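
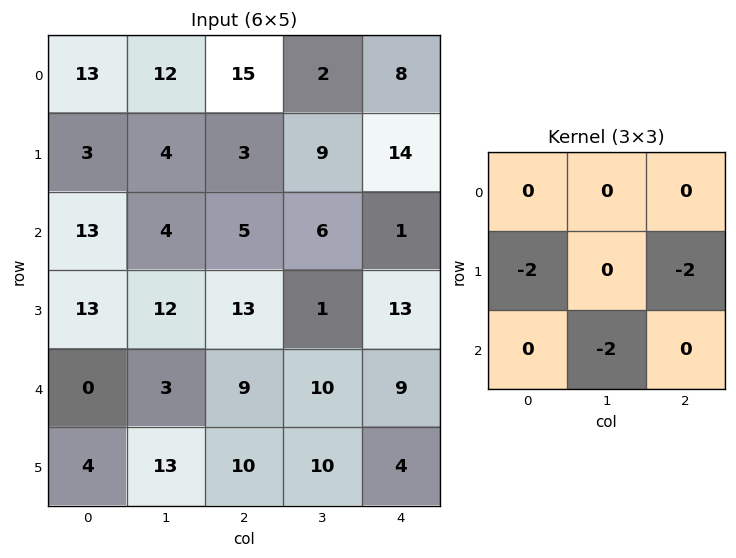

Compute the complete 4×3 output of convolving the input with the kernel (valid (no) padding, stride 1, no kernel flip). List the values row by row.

Output[0,0]: The receptive field on the input at this output position is [13 12 15 / 3 4 3 / 13 4 5]. Elementwise product with the kernel and sum: 3·-2 + 3·-2 + 4·-2.

-20 -36 -46
-60 -46 -14
-58 -44 -72
-44 -46 -56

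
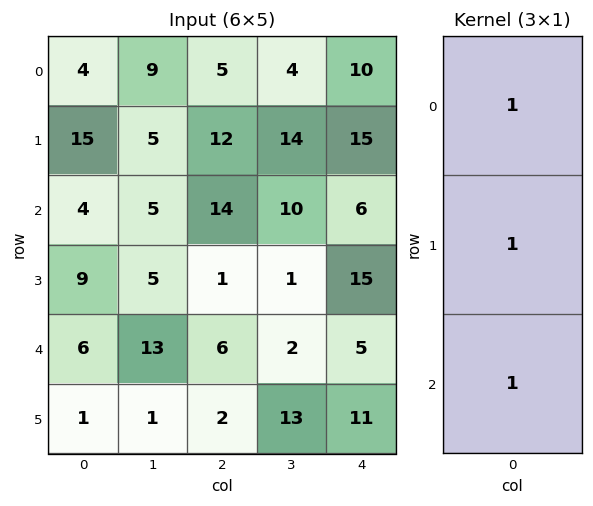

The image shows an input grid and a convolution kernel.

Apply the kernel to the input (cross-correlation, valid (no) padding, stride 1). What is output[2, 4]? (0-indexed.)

The receptive field on the input at this output position is [6 / 15 / 5]. Elementwise product with the kernel and sum: 6·1 + 15·1 + 5·1.

26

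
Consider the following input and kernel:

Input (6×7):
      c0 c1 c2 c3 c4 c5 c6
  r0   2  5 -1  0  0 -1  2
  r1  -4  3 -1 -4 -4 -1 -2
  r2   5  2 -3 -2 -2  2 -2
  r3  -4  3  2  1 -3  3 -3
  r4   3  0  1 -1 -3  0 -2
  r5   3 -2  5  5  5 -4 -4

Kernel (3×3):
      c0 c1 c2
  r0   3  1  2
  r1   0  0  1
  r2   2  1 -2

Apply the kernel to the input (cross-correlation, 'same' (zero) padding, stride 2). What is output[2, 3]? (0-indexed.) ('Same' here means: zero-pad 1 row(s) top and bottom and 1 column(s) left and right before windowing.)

-6

The receptive field on the zero-padded input at this output position is [3 -3 0 / 0 -2 0 / -4 -4 0]. Elementwise product with the kernel and sum: 3·3 + -3·1 + 0·2 + 0·1 + -4·2 + -4·1 + 0·-2.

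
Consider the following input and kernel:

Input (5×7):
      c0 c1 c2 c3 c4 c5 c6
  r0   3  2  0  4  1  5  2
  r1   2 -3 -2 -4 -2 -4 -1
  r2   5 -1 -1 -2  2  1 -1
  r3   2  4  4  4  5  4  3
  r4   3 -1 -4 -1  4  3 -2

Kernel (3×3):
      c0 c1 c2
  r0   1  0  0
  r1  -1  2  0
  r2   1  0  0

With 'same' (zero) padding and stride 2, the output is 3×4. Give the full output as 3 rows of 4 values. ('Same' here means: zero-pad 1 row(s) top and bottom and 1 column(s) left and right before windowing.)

Output[0,0]: The receptive field on the zero-padded input at this output position is [0 0 0 / 0 3 2 / 0 2 -3]. Elementwise product with the kernel and sum: 0·1 + 0·-1 + 3·2 + 0·1.

6 -5 -6 -5
10 0 6 -3
6 -3 13 -3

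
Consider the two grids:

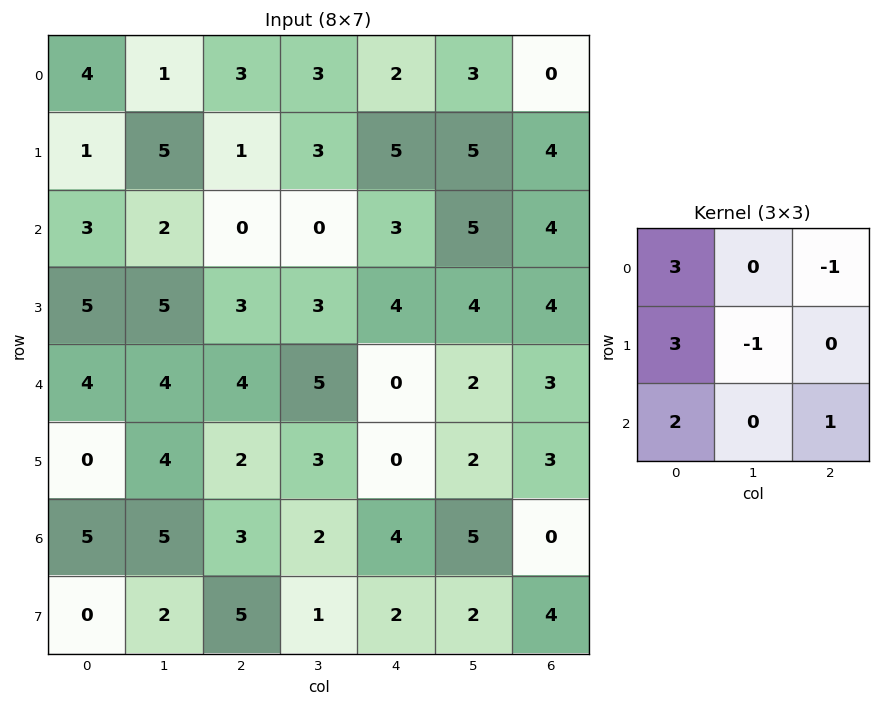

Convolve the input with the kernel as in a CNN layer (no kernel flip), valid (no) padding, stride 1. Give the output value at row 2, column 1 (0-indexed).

The receptive field on the input at this output position is [2 0 0 / 5 3 3 / 4 4 5]. Elementwise product with the kernel and sum: 2·3 + 0·-1 + 5·3 + 3·-1 + 4·2 + 5·1.

31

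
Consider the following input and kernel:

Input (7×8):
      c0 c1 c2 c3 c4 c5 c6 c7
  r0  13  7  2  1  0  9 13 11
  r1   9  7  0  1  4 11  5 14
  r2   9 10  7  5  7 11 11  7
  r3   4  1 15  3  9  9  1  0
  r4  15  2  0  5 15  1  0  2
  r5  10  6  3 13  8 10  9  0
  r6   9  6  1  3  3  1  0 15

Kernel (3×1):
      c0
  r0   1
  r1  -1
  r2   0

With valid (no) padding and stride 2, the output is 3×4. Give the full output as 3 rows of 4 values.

Output[0,0]: The receptive field on the input at this output position is [13 / 9 / 9]. Elementwise product with the kernel and sum: 13·1 + 9·-1.

4 2 -4 8
5 -8 -2 10
5 -3 7 -9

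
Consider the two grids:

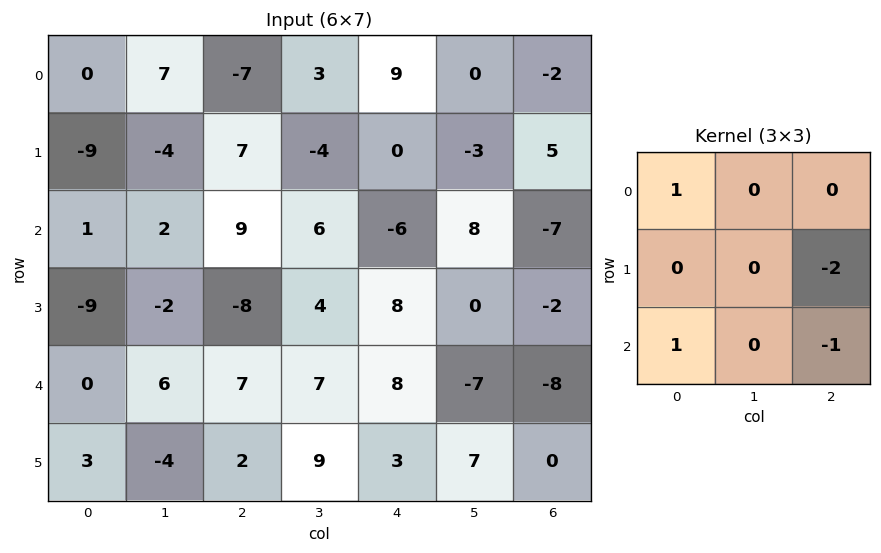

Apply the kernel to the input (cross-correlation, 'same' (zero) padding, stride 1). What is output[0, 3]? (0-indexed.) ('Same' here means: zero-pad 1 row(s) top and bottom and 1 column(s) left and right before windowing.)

The receptive field on the zero-padded input at this output position is [0 0 0 / -7 3 9 / 7 -4 0]. Elementwise product with the kernel and sum: 0·1 + 9·-2 + 7·1 + 0·-1.

-11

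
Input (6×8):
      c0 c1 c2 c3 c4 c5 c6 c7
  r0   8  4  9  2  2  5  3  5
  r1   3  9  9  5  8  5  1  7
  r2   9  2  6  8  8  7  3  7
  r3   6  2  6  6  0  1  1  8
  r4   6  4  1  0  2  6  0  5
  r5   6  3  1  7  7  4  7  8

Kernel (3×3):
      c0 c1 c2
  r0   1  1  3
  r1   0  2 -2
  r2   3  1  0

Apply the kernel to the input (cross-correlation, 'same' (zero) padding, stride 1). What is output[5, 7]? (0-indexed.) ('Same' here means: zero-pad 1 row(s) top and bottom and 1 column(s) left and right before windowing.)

21

The receptive field on the zero-padded input at this output position is [0 5 0 / 7 8 0 / 0 0 0]. Elementwise product with the kernel and sum: 0·1 + 5·1 + 0·3 + 8·2 + 0·-2 + 0·3 + 0·1.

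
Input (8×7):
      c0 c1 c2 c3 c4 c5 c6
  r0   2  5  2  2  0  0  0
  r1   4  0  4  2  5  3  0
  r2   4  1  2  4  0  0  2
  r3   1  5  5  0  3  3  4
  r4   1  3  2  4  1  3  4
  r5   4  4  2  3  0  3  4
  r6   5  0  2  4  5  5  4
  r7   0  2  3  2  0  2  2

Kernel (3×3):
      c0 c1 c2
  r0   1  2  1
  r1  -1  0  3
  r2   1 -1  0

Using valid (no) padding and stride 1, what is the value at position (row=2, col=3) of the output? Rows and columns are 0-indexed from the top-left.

The receptive field on the input at this output position is [4 0 0 / 0 3 3 / 4 1 3]. Elementwise product with the kernel and sum: 4·1 + 0·2 + 0·1 + 0·-1 + 3·3 + 4·1 + 1·-1.

16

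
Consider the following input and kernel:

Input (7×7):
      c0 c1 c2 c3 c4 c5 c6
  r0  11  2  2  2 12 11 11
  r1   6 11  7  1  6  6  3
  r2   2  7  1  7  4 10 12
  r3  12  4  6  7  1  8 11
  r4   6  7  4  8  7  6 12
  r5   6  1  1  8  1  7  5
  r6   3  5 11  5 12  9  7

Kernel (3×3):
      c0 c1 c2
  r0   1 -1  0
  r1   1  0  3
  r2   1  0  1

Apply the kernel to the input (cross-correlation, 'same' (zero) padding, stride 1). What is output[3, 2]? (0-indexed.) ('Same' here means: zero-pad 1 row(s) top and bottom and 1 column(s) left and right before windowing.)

The receptive field on the zero-padded input at this output position is [7 1 7 / 4 6 7 / 7 4 8]. Elementwise product with the kernel and sum: 7·1 + 1·-1 + 4·1 + 7·3 + 7·1 + 8·1.

46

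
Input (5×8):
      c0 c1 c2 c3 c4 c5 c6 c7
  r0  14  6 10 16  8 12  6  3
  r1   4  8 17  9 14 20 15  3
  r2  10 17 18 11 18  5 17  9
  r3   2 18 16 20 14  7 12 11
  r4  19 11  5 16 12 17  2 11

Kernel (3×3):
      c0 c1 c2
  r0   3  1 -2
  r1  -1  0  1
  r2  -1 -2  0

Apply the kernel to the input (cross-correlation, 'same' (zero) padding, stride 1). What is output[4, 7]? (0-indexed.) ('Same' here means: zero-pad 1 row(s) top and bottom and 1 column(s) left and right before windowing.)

The receptive field on the zero-padded input at this output position is [12 11 0 / 2 11 0 / 0 0 0]. Elementwise product with the kernel and sum: 12·3 + 11·1 + 0·-2 + 2·-1 + 0·1 + 0·-1 + 0·-2.

45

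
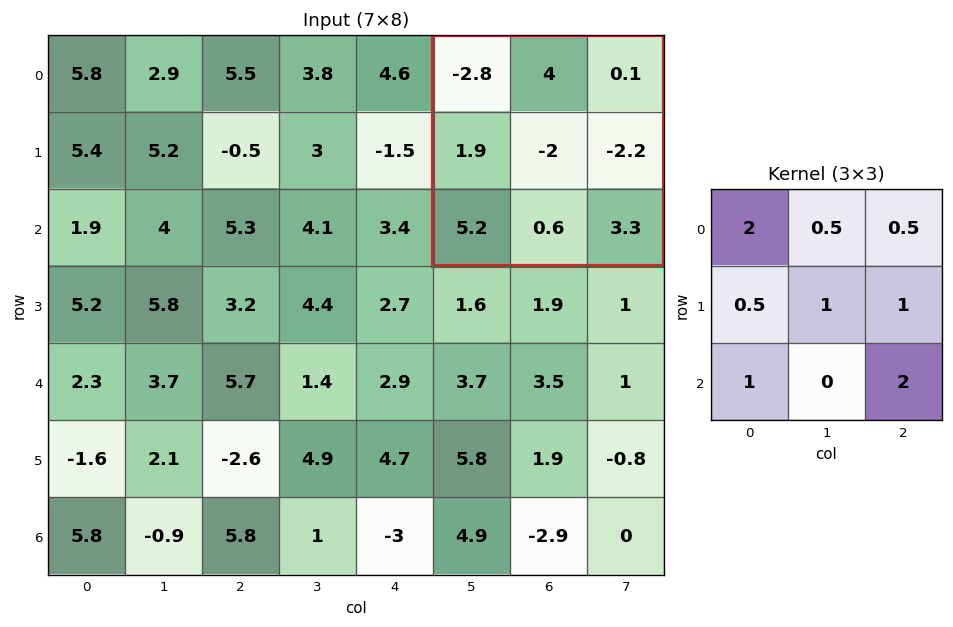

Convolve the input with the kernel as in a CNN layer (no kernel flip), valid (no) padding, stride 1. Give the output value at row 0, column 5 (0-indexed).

The receptive field on the input at this output position is [-2.8 4 0.1 / 1.9 -2 -2.2 / 5.2 0.6 3.3]. Elementwise product with the kernel and sum: -2.8·2 + 4·0.5 + 0.1·0.5 + 1.9·0.5 + -2·1 + -2.2·1 + 5.2·1 + 3.3·2.

5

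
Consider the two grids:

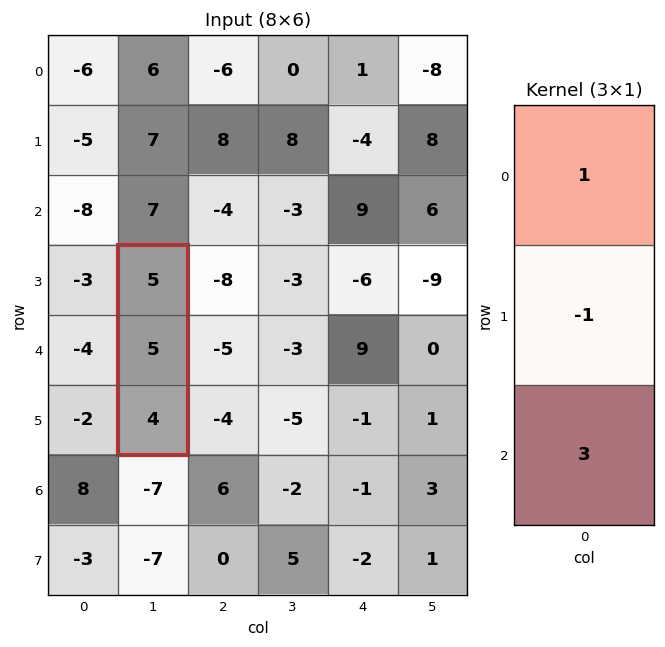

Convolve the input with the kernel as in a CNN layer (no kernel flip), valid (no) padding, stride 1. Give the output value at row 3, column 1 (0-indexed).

12

The receptive field on the input at this output position is [5 / 5 / 4]. Elementwise product with the kernel and sum: 5·1 + 5·-1 + 4·3.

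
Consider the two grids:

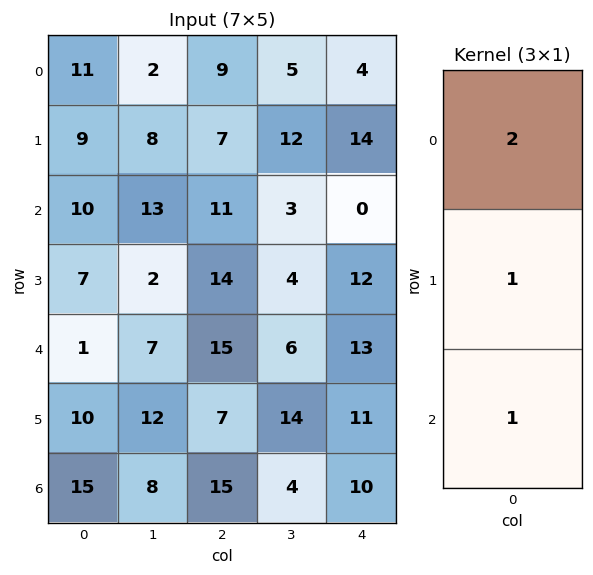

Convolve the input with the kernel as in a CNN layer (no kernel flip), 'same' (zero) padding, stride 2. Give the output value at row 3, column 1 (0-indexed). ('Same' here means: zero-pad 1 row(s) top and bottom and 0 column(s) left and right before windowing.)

The receptive field on the zero-padded input at this output position is [7 / 15 / 0]. Elementwise product with the kernel and sum: 7·2 + 15·1 + 0·1.

29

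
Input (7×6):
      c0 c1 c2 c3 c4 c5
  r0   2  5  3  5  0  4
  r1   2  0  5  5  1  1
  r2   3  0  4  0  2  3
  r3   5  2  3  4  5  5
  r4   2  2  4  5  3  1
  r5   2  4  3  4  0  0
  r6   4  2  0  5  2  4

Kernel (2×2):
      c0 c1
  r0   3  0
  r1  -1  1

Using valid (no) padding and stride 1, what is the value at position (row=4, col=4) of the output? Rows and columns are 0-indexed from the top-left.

9

The receptive field on the input at this output position is [3 1 / 0 0]. Elementwise product with the kernel and sum: 3·3 + 0·-1 + 0·1.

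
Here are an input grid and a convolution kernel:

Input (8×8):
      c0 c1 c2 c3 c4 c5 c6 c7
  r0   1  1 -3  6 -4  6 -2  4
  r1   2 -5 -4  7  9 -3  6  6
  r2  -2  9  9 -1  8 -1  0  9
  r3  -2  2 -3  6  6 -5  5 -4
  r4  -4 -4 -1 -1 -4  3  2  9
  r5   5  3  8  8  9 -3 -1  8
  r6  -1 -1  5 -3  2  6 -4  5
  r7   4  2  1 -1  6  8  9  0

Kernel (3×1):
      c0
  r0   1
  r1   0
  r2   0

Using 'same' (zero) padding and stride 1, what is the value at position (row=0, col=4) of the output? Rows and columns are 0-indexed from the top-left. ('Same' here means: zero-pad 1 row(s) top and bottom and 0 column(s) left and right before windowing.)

0

The receptive field on the zero-padded input at this output position is [0 / -4 / 9]. Elementwise product with the kernel and sum: 0·1.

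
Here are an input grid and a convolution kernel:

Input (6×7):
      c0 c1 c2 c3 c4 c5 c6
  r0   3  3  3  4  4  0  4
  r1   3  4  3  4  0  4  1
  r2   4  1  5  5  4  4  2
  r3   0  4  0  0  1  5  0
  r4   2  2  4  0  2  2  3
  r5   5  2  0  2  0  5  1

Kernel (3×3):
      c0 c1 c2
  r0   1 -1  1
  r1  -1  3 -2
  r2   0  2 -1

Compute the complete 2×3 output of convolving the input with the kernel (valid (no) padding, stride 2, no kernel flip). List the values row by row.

Output[0,0]: The receptive field on the input at this output position is [3 3 3 / 3 4 3 / 4 1 5]. Elementwise product with the kernel and sum: 3·1 + 3·-1 + 3·1 + 3·-1 + 4·3 + 3·-2 + 1·2 + 5·-1.

3 18 24
20 0 17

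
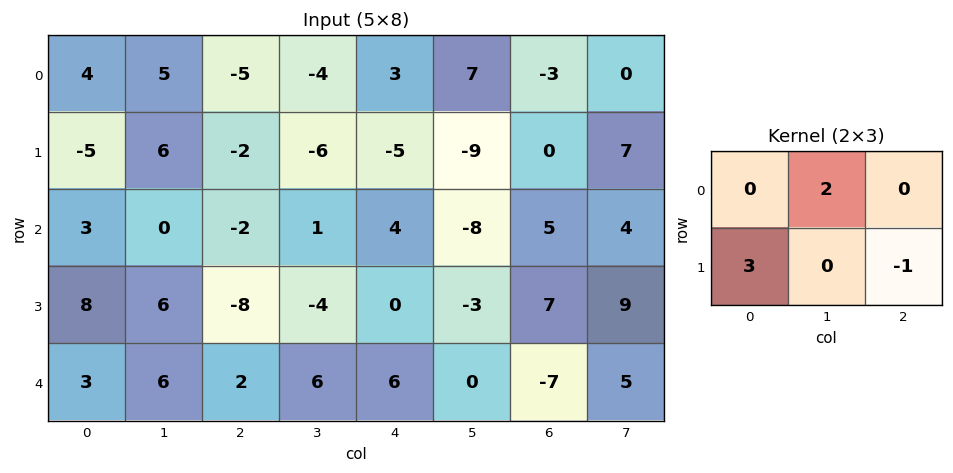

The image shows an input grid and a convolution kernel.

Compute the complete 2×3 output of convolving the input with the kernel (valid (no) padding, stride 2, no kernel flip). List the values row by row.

-3 -9 -1
32 -22 -23

Output[0,0]: The receptive field on the input at this output position is [4 5 -5 / -5 6 -2]. Elementwise product with the kernel and sum: 5·2 + -5·3 + -2·-1.
Output[0,1]: The receptive field on the input at this output position is [-5 -4 3 / -2 -6 -5]. Elementwise product with the kernel and sum: -4·2 + -2·3 + -5·-1.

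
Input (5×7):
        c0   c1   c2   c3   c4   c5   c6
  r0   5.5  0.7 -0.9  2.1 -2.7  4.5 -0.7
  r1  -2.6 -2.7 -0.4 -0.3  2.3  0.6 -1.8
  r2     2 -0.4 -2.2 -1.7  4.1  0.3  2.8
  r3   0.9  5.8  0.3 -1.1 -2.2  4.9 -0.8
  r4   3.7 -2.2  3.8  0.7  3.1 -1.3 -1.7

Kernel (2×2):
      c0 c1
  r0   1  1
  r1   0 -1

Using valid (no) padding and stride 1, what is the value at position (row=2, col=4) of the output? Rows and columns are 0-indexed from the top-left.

-0.5

The receptive field on the input at this output position is [4.1 0.3 / -2.2 4.9]. Elementwise product with the kernel and sum: 4.1·1 + 0.3·1 + 4.9·-1.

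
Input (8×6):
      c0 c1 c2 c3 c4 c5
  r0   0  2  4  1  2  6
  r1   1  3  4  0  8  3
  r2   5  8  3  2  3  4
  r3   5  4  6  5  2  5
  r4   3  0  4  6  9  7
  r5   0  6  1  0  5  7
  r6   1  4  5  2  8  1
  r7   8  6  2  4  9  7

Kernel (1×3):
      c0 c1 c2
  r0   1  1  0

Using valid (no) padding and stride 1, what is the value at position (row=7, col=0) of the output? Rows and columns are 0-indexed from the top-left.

14

The receptive field on the input at this output position is [8 6 2]. Elementwise product with the kernel and sum: 8·1 + 6·1.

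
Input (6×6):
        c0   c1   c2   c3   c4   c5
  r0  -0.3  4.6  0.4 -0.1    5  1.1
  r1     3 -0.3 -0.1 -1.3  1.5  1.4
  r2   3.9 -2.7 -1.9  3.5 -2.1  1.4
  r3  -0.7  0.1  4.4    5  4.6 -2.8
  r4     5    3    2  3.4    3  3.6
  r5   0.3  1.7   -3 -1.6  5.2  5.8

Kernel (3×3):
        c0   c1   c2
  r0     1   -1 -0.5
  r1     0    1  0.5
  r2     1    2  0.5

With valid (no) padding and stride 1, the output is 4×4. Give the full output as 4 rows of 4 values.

Output[0,0]: The receptive field on the input at this output position is [-0.3 4.6 0.4 / 3 -0.3 -0.1 / 3.9 -2.7 -1.9]. Elementwise product with the kernel and sum: -0.3·1 + 4.6·-1 + 0.4·-0.5 + -0.3·1 + -0.1·0.5 + 3.9·1 + -2.7·2 + -1.9·0.5.
Output[0,1]: The receptive field on the input at this output position is [4.6 0.4 -0.1 / -0.3 -0.1 -1.3 / -2.7 -1.9 3.5]. Elementwise product with the kernel and sum: 4.6·1 + 0.4·-1 + -0.1·-0.5 + -0.1·1 + -1.3·0.5 + -2.7·1 + -1.9·2 + 3.5·0.5.

-7.9 -1.25 1.5 -3.45
1.4 11.7 19.6 7.9
21.85 13.05 13.25 19.3
3.2 -8.2 -1.6 18.3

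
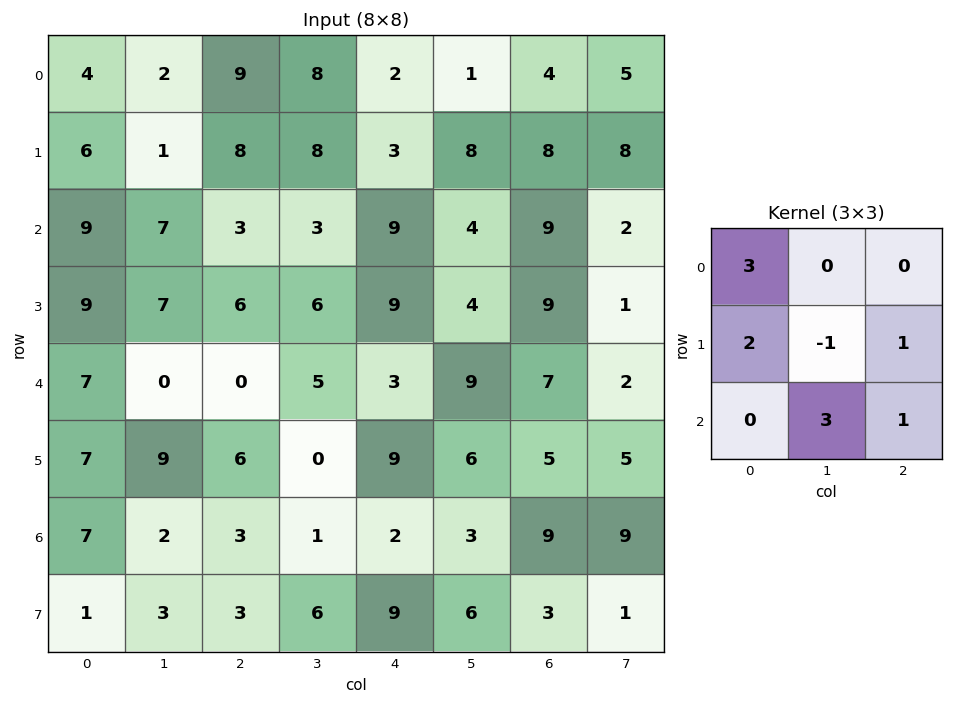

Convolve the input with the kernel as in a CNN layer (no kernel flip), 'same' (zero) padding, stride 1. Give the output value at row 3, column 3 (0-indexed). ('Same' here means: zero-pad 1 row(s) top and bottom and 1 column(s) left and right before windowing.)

42

The receptive field on the zero-padded input at this output position is [3 3 9 / 6 6 9 / 0 5 3]. Elementwise product with the kernel and sum: 3·3 + 6·2 + 6·-1 + 9·1 + 5·3 + 3·1.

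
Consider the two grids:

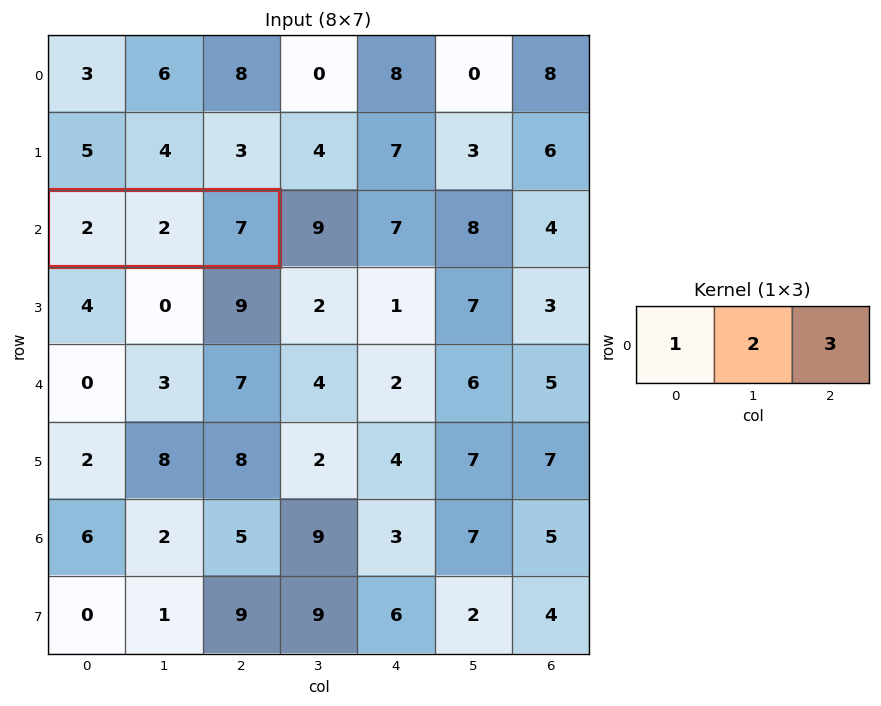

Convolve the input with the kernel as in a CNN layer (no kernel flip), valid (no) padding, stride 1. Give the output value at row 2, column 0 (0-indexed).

27

The receptive field on the input at this output position is [2 2 7]. Elementwise product with the kernel and sum: 2·1 + 2·2 + 7·3.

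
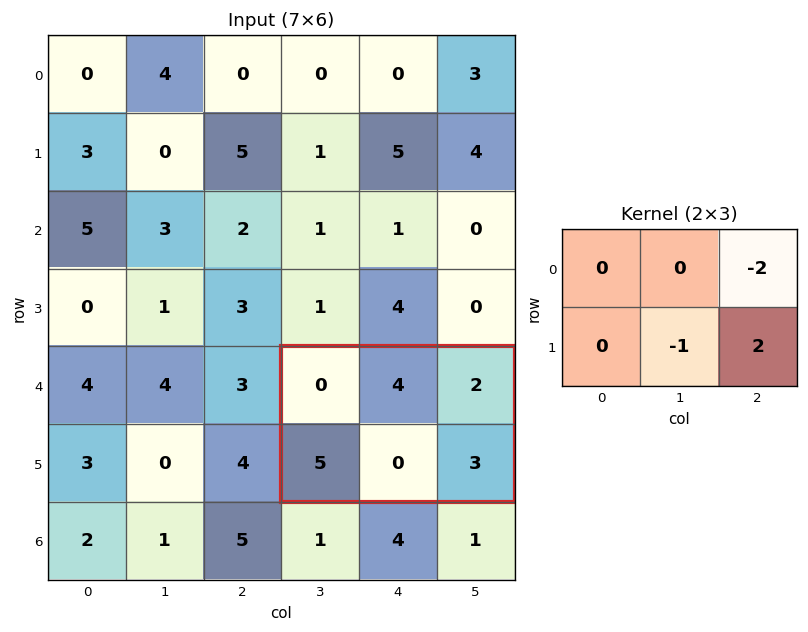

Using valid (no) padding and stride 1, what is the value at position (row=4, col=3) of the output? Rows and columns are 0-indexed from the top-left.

The receptive field on the input at this output position is [0 4 2 / 5 0 3]. Elementwise product with the kernel and sum: 2·-2 + 0·-1 + 3·2.

2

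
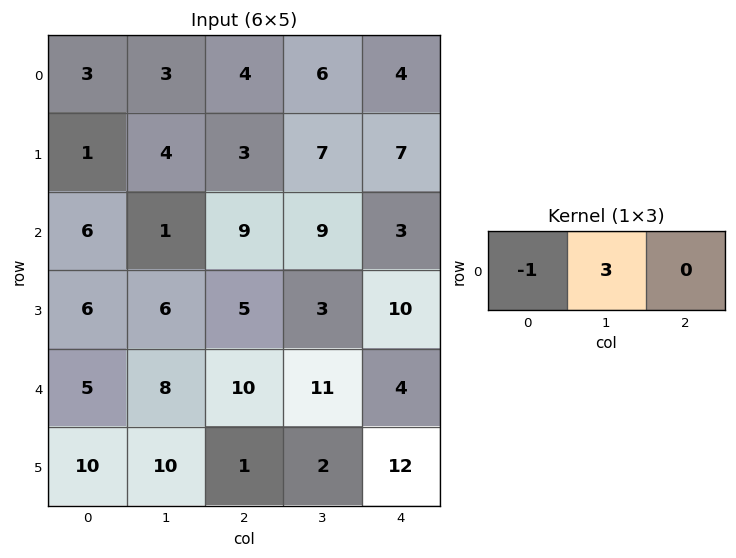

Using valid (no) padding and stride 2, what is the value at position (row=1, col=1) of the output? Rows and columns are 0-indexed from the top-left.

The receptive field on the input at this output position is [9 9 3]. Elementwise product with the kernel and sum: 9·-1 + 9·3.

18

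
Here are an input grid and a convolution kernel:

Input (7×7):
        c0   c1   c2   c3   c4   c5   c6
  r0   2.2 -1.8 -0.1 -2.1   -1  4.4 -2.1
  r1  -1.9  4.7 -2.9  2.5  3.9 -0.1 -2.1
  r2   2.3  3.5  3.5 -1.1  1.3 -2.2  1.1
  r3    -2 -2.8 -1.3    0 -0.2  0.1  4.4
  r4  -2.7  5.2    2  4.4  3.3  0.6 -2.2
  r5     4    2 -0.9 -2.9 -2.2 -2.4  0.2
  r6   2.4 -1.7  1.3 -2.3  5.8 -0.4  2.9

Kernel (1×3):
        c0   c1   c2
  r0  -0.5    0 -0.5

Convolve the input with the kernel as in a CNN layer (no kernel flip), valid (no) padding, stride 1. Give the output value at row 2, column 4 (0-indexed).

The receptive field on the input at this output position is [1.3 -2.2 1.1]. Elementwise product with the kernel and sum: 1.3·-0.5 + 1.1·-0.5.

-1.2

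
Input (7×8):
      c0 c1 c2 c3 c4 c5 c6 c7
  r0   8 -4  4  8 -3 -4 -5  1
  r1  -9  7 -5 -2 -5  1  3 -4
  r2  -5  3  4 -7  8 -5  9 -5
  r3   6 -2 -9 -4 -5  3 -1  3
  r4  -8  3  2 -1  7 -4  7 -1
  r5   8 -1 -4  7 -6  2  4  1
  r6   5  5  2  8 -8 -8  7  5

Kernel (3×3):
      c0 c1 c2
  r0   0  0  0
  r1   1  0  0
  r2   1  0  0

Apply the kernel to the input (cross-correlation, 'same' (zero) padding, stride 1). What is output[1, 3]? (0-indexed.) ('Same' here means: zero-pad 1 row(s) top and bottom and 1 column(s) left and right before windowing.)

-1

The receptive field on the zero-padded input at this output position is [4 8 -3 / -5 -2 -5 / 4 -7 8]. Elementwise product with the kernel and sum: -5·1 + 4·1.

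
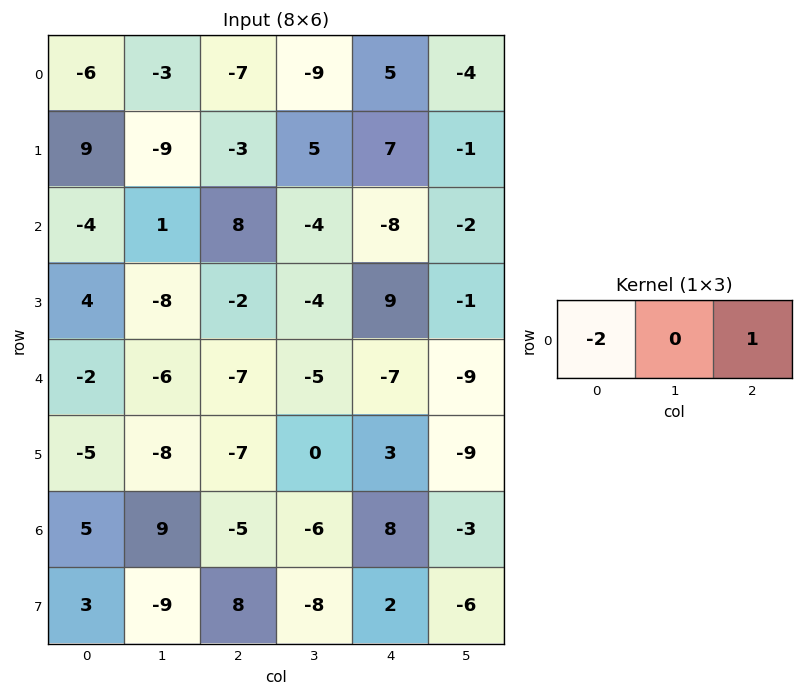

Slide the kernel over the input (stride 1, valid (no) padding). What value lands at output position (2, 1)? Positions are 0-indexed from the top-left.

-6

The receptive field on the input at this output position is [1 8 -4]. Elementwise product with the kernel and sum: 1·-2 + -4·1.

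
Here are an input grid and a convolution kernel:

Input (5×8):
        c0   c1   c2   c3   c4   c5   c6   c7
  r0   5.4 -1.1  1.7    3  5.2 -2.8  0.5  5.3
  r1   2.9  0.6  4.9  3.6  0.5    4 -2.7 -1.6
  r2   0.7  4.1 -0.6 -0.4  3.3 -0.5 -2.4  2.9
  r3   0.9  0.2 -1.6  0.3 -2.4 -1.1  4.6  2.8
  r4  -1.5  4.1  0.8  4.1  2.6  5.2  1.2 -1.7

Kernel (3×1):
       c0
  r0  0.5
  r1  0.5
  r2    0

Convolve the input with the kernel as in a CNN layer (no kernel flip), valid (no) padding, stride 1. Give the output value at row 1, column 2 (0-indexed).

2.15

The receptive field on the input at this output position is [4.9 / -0.6 / -1.6]. Elementwise product with the kernel and sum: 4.9·0.5 + -0.6·0.5.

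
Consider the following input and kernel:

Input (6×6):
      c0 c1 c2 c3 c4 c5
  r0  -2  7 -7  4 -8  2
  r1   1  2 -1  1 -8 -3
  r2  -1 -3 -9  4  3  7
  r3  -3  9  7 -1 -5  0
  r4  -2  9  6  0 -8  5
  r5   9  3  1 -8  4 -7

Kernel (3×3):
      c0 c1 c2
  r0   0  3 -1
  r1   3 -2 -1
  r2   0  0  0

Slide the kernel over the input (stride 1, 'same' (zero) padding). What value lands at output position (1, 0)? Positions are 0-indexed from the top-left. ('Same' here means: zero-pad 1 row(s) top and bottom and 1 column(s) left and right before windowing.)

-17

The receptive field on the zero-padded input at this output position is [0 -2 7 / 0 1 2 / 0 -1 -3]. Elementwise product with the kernel and sum: -2·3 + 7·-1 + 0·3 + 1·-2 + 2·-1.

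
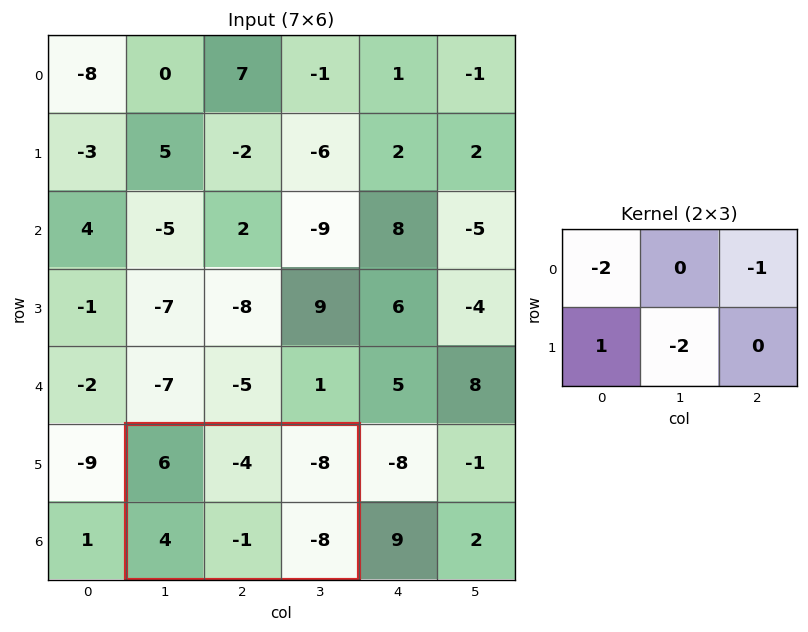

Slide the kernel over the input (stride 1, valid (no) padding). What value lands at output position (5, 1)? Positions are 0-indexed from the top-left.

The receptive field on the input at this output position is [6 -4 -8 / 4 -1 -8]. Elementwise product with the kernel and sum: 6·-2 + -8·-1 + 4·1 + -1·-2.

2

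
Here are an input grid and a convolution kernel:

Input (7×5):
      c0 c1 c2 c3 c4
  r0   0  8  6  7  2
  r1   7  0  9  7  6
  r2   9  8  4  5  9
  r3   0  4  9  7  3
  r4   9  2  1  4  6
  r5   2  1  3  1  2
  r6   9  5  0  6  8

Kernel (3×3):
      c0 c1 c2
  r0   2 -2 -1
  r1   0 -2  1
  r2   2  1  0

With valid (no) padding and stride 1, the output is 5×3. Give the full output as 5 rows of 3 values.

13 6 1
-3 -11 22
19 -3 -16
-15 -10 6
37 3 -6

Output[0,0]: The receptive field on the input at this output position is [0 8 6 / 7 0 9 / 9 8 4]. Elementwise product with the kernel and sum: 0·2 + 8·-2 + 6·-1 + 0·-2 + 9·1 + 9·2 + 8·1.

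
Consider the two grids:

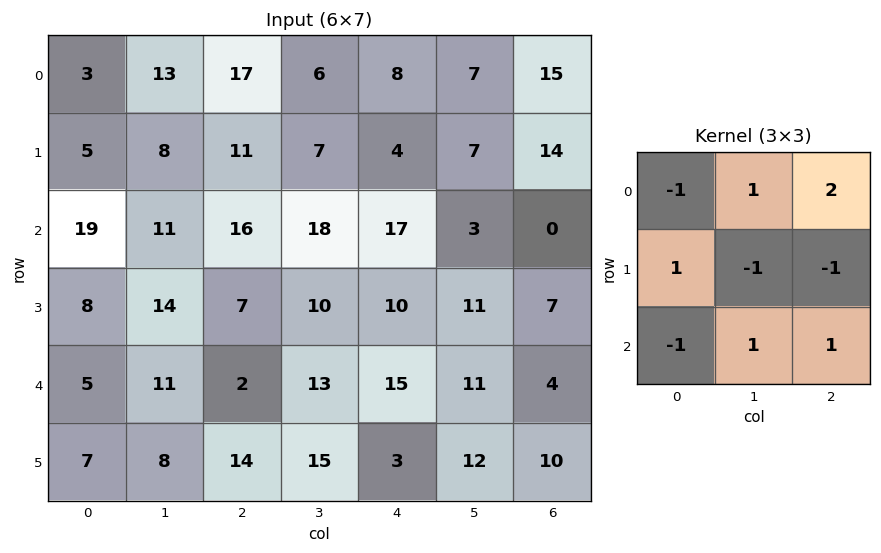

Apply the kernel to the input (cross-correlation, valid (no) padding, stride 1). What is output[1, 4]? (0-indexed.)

53

The receptive field on the input at this output position is [4 7 14 / 17 3 0 / 10 11 7]. Elementwise product with the kernel and sum: 4·-1 + 7·1 + 14·2 + 17·1 + 3·-1 + 0·-1 + 10·-1 + 11·1 + 7·1.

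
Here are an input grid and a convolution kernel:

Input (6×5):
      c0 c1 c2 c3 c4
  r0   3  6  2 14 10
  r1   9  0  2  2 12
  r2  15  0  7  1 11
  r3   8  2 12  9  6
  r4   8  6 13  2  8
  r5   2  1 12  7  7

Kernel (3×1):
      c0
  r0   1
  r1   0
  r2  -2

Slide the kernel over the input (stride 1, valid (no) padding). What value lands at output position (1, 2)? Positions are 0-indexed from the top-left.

The receptive field on the input at this output position is [2 / 7 / 12]. Elementwise product with the kernel and sum: 2·1 + 12·-2.

-22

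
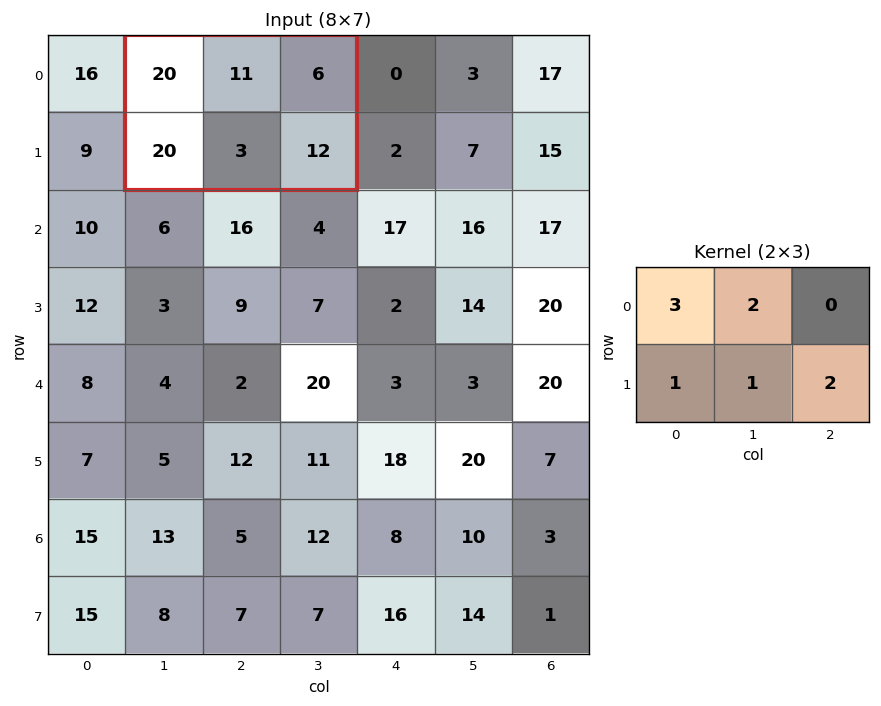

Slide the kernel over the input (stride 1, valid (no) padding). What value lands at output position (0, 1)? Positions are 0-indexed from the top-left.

The receptive field on the input at this output position is [20 11 6 / 20 3 12]. Elementwise product with the kernel and sum: 20·3 + 11·2 + 20·1 + 3·1 + 12·2.

129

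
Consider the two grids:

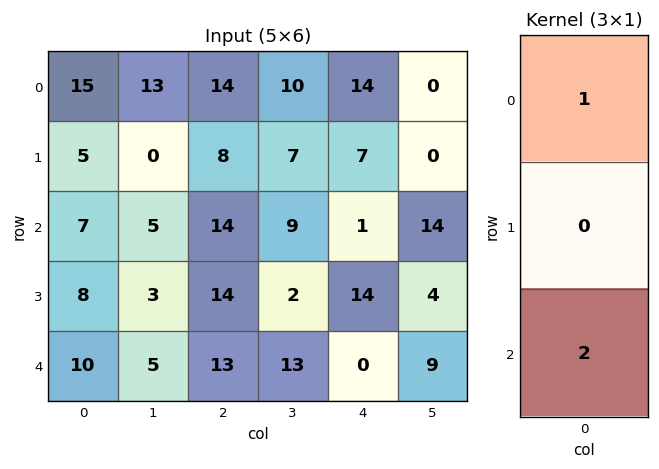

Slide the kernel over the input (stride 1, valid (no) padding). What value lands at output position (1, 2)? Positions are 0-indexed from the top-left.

The receptive field on the input at this output position is [8 / 14 / 14]. Elementwise product with the kernel and sum: 8·1 + 14·2.

36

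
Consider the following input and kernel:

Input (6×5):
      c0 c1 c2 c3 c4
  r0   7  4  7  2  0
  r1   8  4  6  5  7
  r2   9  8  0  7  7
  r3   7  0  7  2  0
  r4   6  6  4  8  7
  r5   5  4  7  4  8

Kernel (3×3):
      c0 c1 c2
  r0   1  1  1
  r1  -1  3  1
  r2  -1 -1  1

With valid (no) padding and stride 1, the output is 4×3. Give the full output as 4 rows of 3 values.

11 31 25
33 9 37
9 36 8
28 16 33

Output[0,0]: The receptive field on the input at this output position is [7 4 7 / 8 4 6 / 9 8 0]. Elementwise product with the kernel and sum: 7·1 + 4·1 + 7·1 + 8·-1 + 4·3 + 6·1 + 9·-1 + 8·-1 + 0·1.
Output[0,1]: The receptive field on the input at this output position is [4 7 2 / 4 6 5 / 8 0 7]. Elementwise product with the kernel and sum: 4·1 + 7·1 + 2·1 + 4·-1 + 6·3 + 5·1 + 8·-1 + 0·-1 + 7·1.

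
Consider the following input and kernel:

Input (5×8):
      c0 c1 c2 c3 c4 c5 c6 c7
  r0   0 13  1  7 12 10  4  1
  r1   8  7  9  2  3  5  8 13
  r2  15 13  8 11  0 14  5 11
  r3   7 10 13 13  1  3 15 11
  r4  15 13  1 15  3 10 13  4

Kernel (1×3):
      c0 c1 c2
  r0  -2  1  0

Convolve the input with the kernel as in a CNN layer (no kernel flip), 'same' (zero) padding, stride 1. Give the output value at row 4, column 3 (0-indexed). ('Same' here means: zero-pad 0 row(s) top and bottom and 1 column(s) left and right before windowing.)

The receptive field on the zero-padded input at this output position is [1 15 3]. Elementwise product with the kernel and sum: 1·-2 + 15·1.

13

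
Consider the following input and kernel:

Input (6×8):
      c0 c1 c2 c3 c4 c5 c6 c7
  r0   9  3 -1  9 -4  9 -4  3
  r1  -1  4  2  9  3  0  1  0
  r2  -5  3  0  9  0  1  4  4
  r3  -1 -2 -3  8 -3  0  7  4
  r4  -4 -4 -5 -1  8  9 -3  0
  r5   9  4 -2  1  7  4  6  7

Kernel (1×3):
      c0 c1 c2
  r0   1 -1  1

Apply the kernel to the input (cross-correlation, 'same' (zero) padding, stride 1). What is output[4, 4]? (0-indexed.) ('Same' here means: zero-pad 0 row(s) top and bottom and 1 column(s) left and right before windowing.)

The receptive field on the zero-padded input at this output position is [-1 8 9]. Elementwise product with the kernel and sum: -1·1 + 8·-1 + 9·1.

0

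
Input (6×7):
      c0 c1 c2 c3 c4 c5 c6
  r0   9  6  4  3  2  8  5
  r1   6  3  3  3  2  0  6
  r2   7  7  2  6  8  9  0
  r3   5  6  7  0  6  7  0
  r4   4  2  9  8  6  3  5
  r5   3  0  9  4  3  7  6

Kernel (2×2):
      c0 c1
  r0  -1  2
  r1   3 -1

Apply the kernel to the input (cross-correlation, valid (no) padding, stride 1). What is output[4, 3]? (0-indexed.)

13

The receptive field on the input at this output position is [8 6 / 4 3]. Elementwise product with the kernel and sum: 8·-1 + 6·2 + 4·3 + 3·-1.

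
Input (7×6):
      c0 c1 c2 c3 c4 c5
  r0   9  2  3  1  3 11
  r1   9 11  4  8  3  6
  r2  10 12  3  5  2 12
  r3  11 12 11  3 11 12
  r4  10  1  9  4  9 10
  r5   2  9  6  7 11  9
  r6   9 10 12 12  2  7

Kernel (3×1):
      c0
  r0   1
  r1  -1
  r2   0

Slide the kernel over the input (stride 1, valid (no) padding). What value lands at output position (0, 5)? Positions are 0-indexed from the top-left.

5

The receptive field on the input at this output position is [11 / 6 / 12]. Elementwise product with the kernel and sum: 11·1 + 6·-1.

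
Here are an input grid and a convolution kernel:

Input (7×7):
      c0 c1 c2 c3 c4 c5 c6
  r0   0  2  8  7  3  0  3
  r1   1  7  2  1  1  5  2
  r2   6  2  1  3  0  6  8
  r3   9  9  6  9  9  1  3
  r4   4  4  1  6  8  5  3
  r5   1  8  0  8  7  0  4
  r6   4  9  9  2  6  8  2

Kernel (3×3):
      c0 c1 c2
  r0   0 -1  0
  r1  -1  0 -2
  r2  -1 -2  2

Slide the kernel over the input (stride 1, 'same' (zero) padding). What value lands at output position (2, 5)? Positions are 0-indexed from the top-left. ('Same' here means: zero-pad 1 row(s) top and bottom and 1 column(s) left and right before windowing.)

The receptive field on the zero-padded input at this output position is [1 5 2 / 0 6 8 / 9 1 3]. Elementwise product with the kernel and sum: 5·-1 + 0·-1 + 8·-2 + 9·-1 + 1·-2 + 3·2.

-26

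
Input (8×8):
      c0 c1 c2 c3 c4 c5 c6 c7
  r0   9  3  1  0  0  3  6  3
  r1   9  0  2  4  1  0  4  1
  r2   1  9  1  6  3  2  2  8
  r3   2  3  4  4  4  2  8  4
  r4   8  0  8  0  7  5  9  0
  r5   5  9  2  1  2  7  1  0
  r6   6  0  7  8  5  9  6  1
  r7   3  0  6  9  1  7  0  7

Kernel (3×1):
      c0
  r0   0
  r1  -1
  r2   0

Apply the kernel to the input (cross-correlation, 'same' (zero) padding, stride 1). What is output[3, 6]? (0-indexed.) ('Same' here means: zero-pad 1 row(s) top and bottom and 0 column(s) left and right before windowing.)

The receptive field on the zero-padded input at this output position is [2 / 8 / 9]. Elementwise product with the kernel and sum: 8·-1.

-8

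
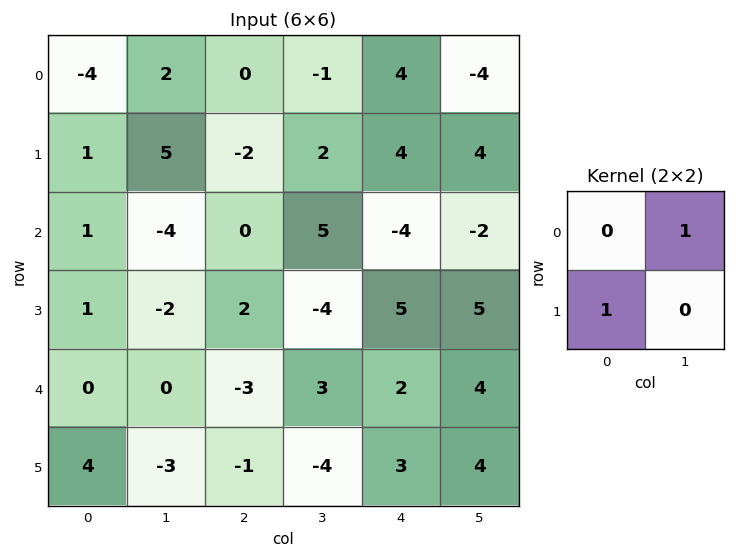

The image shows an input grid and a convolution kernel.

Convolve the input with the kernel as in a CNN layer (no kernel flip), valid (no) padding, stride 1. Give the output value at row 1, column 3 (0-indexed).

9

The receptive field on the input at this output position is [2 4 / 5 -4]. Elementwise product with the kernel and sum: 4·1 + 5·1.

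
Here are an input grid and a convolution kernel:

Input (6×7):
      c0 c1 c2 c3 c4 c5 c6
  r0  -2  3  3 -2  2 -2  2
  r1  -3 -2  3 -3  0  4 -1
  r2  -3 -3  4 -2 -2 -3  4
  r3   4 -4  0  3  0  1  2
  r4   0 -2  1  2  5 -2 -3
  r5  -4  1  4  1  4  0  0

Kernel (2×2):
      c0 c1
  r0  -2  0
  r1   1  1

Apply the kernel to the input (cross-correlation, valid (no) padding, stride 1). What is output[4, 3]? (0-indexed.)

The receptive field on the input at this output position is [2 5 / 1 4]. Elementwise product with the kernel and sum: 2·-2 + 1·1 + 4·1.

1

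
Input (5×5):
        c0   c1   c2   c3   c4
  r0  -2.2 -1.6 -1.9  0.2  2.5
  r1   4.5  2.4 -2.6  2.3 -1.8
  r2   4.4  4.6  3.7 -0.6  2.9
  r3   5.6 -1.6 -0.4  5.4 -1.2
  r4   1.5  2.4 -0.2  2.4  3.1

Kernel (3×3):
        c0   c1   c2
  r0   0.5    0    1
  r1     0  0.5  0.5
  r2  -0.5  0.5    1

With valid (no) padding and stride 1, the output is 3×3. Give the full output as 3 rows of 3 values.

Output[0,0]: The receptive field on the input at this output position is [-2.2 -1.6 -1.9 / 4.5 2.4 -2.6 / 4.4 4.6 3.7]. Elementwise product with the kernel and sum: -2.2·0.5 + -1.9·1 + 2.4·0.5 + -2.6·0.5 + 4.4·-0.5 + 4.6·0.5 + 3.7·1.
Output[0,1]: The receptive field on the input at this output position is [-1.6 -1.9 0.2 / 2.4 -2.6 2.3 / 4.6 3.7 -0.6]. Elementwise product with the kernel and sum: -1.6·0.5 + 0.2·1 + -2.6·0.5 + 2.3·0.5 + 4.6·-0.5 + 3.7·0.5 + -0.6·1.

0.7 -1.8 2.55
-0.2 11.05 -0.25
5.15 5.3 11.25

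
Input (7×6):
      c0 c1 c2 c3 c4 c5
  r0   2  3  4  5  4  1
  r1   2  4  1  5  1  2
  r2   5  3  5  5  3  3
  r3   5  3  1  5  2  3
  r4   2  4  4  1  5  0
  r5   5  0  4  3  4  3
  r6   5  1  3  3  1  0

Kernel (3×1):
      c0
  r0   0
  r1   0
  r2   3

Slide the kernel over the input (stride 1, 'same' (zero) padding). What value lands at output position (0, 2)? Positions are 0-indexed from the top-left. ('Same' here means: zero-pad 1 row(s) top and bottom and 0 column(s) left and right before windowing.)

3

The receptive field on the zero-padded input at this output position is [0 / 4 / 1]. Elementwise product with the kernel and sum: 1·3.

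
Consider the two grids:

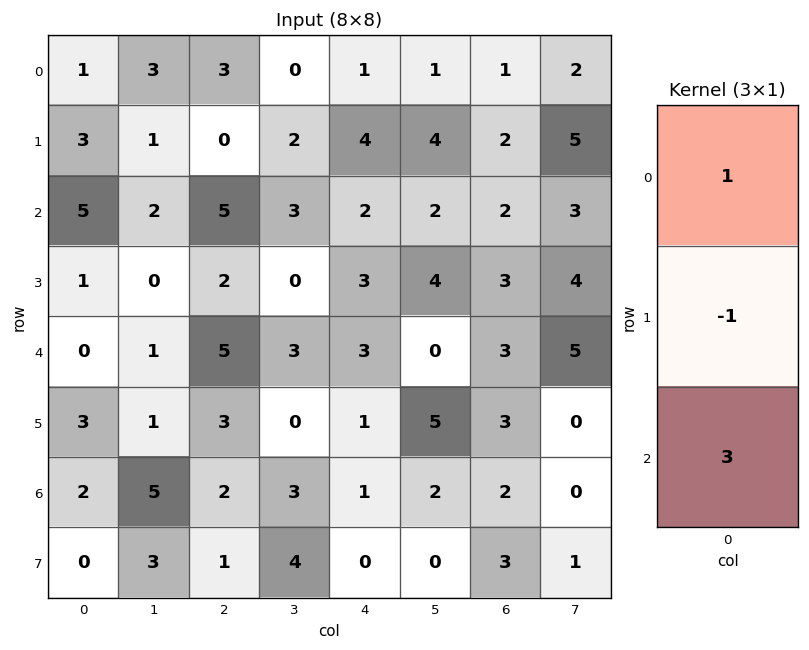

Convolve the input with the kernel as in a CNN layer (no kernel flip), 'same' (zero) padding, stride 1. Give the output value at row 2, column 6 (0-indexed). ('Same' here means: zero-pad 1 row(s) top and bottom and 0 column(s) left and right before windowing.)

9

The receptive field on the zero-padded input at this output position is [2 / 2 / 3]. Elementwise product with the kernel and sum: 2·1 + 2·-1 + 3·3.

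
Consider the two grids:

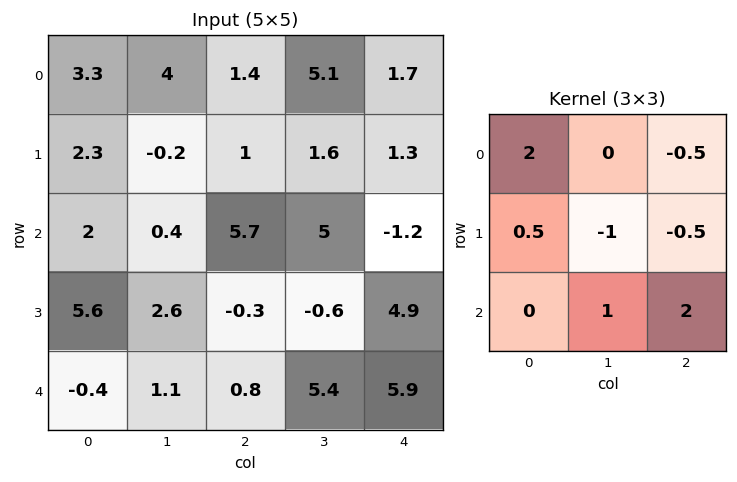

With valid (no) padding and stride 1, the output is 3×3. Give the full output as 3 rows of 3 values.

18.55 19.25 2.8
3.85 -10.7 9
4.2 11.8 27.2

Output[0,0]: The receptive field on the input at this output position is [3.3 4 1.4 / 2.3 -0.2 1 / 2 0.4 5.7]. Elementwise product with the kernel and sum: 3.3·2 + 1.4·-0.5 + 2.3·0.5 + -0.2·-1 + 1·-0.5 + 0.4·1 + 5.7·2.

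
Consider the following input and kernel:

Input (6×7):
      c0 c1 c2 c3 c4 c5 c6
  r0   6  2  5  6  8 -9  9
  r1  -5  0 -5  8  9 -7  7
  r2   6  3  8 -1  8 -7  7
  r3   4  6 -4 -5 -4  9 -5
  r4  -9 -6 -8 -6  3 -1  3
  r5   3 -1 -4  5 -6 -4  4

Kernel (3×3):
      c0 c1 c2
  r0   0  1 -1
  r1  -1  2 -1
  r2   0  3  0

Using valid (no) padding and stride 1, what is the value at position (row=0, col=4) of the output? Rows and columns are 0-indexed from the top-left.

The receptive field on the input at this output position is [8 -9 9 / 9 -7 7 / 8 -7 7]. Elementwise product with the kernel and sum: -9·1 + 9·-1 + 9·-1 + -7·2 + 7·-1 + -7·3.

-69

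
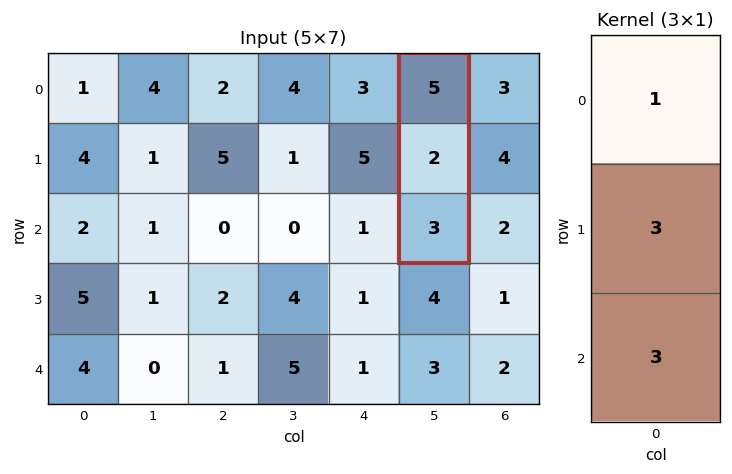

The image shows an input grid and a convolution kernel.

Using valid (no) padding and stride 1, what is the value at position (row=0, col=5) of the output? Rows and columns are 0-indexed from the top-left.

The receptive field on the input at this output position is [5 / 2 / 3]. Elementwise product with the kernel and sum: 5·1 + 2·3 + 3·3.

20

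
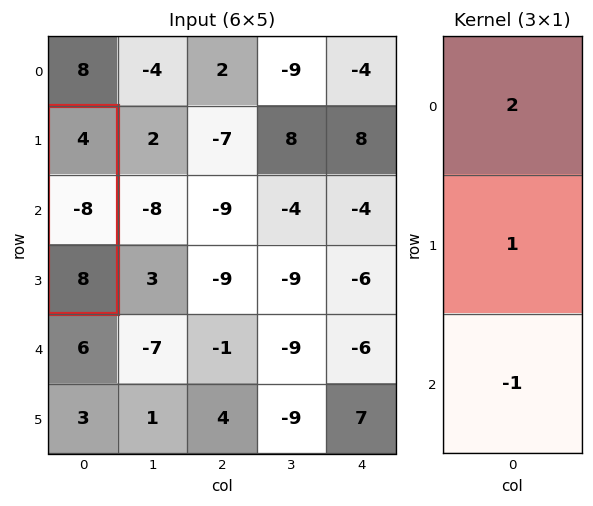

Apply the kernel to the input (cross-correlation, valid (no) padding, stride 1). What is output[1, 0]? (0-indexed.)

-8

The receptive field on the input at this output position is [4 / -8 / 8]. Elementwise product with the kernel and sum: 4·2 + -8·1 + 8·-1.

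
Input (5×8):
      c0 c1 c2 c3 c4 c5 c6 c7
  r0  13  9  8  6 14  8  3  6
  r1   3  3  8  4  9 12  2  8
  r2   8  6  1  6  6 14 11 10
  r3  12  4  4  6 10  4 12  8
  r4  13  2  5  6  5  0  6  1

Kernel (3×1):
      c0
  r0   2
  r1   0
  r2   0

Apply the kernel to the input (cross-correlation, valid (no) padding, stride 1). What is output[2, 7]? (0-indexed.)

20

The receptive field on the input at this output position is [10 / 8 / 1]. Elementwise product with the kernel and sum: 10·2.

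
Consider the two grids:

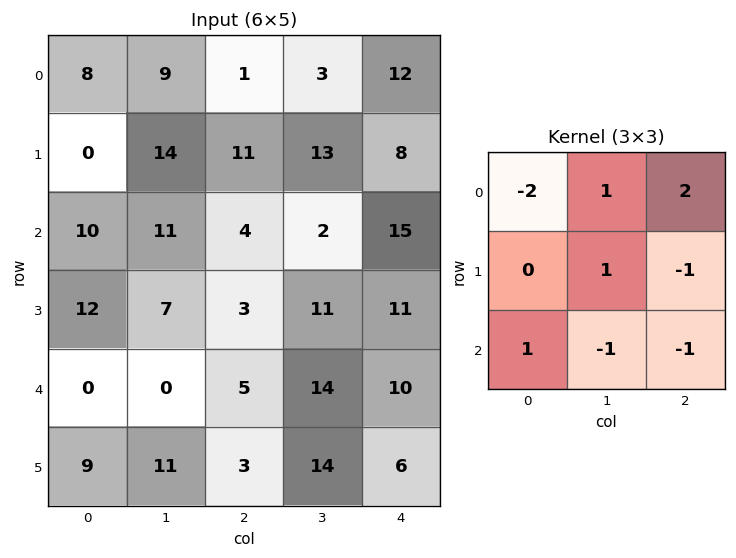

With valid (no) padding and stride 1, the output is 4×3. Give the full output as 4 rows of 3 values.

-7 -8 17
45 4 -25
-2 -41 5
-21 -4 14

Output[0,0]: The receptive field on the input at this output position is [8 9 1 / 0 14 11 / 10 11 4]. Elementwise product with the kernel and sum: 8·-2 + 9·1 + 1·2 + 14·1 + 11·-1 + 10·1 + 11·-1 + 4·-1.
Output[0,1]: The receptive field on the input at this output position is [9 1 3 / 14 11 13 / 11 4 2]. Elementwise product with the kernel and sum: 9·-2 + 1·1 + 3·2 + 11·1 + 13·-1 + 11·1 + 4·-1 + 2·-1.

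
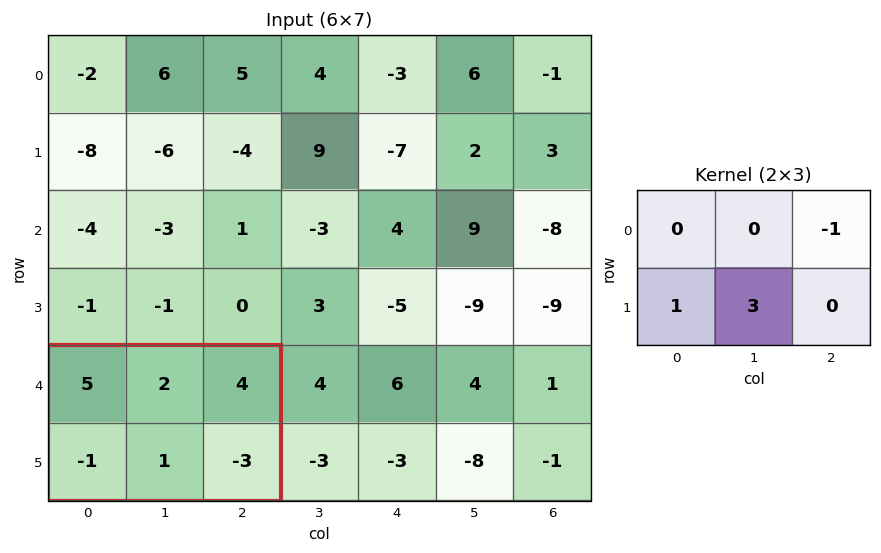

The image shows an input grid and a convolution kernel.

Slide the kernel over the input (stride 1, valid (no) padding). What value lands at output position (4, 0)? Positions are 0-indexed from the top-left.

-2

The receptive field on the input at this output position is [5 2 4 / -1 1 -3]. Elementwise product with the kernel and sum: 4·-1 + -1·1 + 1·3.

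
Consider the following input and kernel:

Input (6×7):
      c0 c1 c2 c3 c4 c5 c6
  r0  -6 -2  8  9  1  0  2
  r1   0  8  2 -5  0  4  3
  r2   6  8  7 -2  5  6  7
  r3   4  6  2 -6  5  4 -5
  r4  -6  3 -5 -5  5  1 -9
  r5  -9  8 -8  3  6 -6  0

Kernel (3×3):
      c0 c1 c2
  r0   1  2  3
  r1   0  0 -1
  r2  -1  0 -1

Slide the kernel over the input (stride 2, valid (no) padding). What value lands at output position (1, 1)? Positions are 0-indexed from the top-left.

13

The receptive field on the input at this output position is [7 -2 5 / 2 -6 5 / -5 -5 5]. Elementwise product with the kernel and sum: 7·1 + -2·2 + 5·3 + 5·-1 + -5·-1 + 5·-1.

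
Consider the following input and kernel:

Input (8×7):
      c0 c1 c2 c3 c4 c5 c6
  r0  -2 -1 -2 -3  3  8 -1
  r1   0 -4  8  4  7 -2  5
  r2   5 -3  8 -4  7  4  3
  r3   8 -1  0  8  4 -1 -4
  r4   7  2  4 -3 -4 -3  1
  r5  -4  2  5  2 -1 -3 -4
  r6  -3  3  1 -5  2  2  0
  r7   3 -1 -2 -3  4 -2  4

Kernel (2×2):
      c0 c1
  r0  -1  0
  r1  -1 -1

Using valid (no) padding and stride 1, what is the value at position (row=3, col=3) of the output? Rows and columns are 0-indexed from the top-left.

-1

The receptive field on the input at this output position is [8 4 / -3 -4]. Elementwise product with the kernel and sum: 8·-1 + -3·-1 + -4·-1.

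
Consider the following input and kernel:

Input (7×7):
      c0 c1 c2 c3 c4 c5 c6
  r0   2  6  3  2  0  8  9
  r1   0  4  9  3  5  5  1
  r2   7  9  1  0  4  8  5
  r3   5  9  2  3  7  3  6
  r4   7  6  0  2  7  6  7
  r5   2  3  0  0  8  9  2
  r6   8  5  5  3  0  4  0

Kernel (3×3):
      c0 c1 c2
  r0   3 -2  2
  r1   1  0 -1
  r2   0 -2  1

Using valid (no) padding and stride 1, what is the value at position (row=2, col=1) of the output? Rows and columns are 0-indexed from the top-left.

33

The receptive field on the input at this output position is [9 1 0 / 9 2 3 / 6 0 2]. Elementwise product with the kernel and sum: 9·3 + 1·-2 + 0·2 + 9·1 + 3·-1 + 0·-2 + 2·1.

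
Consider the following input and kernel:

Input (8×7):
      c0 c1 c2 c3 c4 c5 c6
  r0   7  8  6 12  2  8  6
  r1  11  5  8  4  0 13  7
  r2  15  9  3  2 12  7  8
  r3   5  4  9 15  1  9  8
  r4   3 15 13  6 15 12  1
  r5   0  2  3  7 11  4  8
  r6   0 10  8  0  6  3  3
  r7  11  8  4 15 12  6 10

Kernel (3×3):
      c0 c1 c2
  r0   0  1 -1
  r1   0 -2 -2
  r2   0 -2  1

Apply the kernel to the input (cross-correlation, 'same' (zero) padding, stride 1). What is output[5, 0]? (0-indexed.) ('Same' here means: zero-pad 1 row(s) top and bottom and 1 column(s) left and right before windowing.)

-6

The receptive field on the zero-padded input at this output position is [0 3 15 / 0 0 2 / 0 0 10]. Elementwise product with the kernel and sum: 3·1 + 15·-1 + 0·-2 + 2·-2 + 0·-2 + 10·1.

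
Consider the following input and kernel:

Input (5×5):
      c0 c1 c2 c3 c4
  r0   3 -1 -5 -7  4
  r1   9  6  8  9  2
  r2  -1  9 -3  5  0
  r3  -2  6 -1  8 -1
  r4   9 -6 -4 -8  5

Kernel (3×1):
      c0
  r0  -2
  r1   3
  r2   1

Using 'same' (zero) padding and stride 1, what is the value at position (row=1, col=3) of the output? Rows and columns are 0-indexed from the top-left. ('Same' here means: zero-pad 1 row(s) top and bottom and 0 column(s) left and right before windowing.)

46

The receptive field on the zero-padded input at this output position is [-7 / 9 / 5]. Elementwise product with the kernel and sum: -7·-2 + 9·3 + 5·1.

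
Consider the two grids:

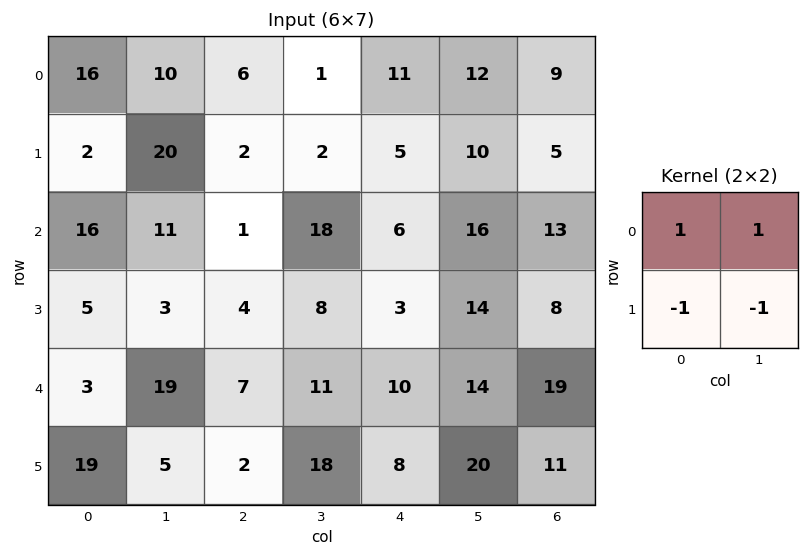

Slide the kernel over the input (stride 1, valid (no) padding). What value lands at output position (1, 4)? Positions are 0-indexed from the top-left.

-7

The receptive field on the input at this output position is [5 10 / 6 16]. Elementwise product with the kernel and sum: 5·1 + 10·1 + 6·-1 + 16·-1.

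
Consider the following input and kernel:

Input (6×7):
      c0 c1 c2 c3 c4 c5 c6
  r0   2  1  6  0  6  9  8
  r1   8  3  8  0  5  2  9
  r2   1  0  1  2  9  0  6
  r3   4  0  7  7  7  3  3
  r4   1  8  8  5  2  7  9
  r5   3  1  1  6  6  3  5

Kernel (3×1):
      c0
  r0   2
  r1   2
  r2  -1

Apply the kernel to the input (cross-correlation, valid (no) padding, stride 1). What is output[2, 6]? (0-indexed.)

9

The receptive field on the input at this output position is [6 / 3 / 9]. Elementwise product with the kernel and sum: 6·2 + 3·2 + 9·-1.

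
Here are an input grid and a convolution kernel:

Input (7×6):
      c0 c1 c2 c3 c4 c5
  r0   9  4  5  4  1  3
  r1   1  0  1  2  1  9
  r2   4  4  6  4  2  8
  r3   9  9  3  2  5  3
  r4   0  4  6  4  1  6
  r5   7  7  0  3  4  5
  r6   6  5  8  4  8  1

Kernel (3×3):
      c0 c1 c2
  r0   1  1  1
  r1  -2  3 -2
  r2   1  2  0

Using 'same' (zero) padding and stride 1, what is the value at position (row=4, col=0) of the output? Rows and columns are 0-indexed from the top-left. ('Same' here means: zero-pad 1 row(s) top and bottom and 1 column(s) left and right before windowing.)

The receptive field on the zero-padded input at this output position is [0 9 9 / 0 0 4 / 0 7 7]. Elementwise product with the kernel and sum: 0·1 + 9·1 + 9·1 + 0·-2 + 0·3 + 4·-2 + 0·1 + 7·2.

24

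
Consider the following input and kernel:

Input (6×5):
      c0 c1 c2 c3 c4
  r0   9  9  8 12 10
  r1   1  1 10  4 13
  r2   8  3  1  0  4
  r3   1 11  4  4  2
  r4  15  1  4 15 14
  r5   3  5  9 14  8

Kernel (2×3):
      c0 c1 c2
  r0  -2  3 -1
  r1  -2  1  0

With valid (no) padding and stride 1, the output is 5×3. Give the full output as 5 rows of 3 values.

Output[0,0]: The receptive field on the input at this output position is [9 9 8 / 1 1 10]. Elementwise product with the kernel and sum: 9·-2 + 9·3 + 8·-1 + 1·-2 + 1·1.
Output[0,1]: The receptive field on the input at this output position is [9 8 12 / 1 10 4]. Elementwise product with the kernel and sum: 9·-2 + 8·3 + 12·-1 + 1·-2 + 10·1.

0 2 -6
-22 19 -23
1 -21 -10
-2 -12 9
-32 -6 19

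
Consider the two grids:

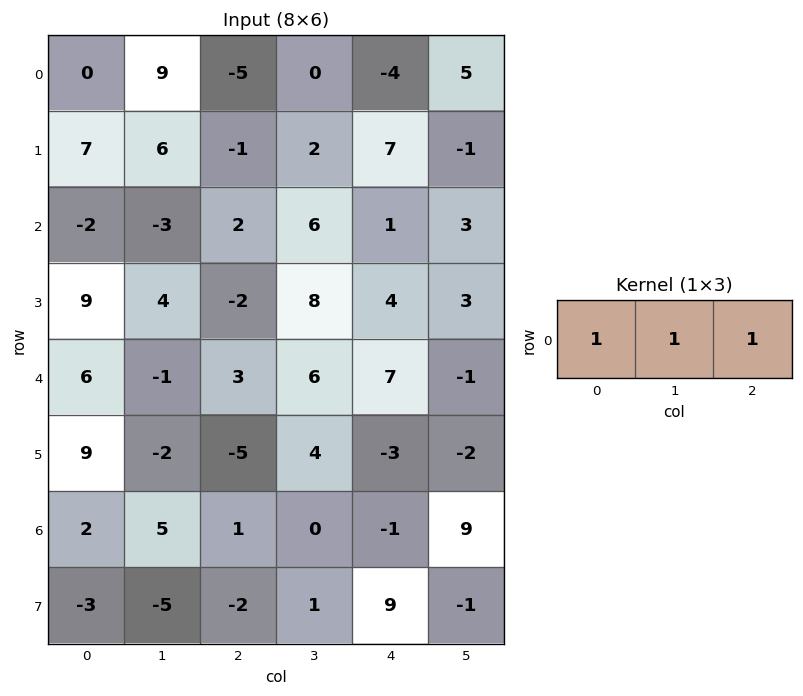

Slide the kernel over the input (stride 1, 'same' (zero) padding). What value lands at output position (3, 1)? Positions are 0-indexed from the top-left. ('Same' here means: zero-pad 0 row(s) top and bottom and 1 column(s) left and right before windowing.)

11

The receptive field on the zero-padded input at this output position is [9 4 -2]. Elementwise product with the kernel and sum: 9·1 + 4·1 + -2·1.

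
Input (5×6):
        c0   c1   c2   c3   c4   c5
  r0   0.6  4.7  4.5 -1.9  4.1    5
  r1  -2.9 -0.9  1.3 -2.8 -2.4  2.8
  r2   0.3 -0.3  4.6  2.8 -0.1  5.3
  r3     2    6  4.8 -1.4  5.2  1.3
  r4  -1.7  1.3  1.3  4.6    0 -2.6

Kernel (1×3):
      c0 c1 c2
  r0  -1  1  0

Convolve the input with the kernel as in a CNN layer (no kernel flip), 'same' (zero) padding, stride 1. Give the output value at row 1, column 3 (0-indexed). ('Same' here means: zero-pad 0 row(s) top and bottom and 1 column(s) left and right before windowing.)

The receptive field on the zero-padded input at this output position is [1.3 -2.8 -2.4]. Elementwise product with the kernel and sum: 1.3·-1 + -2.8·1.

-4.1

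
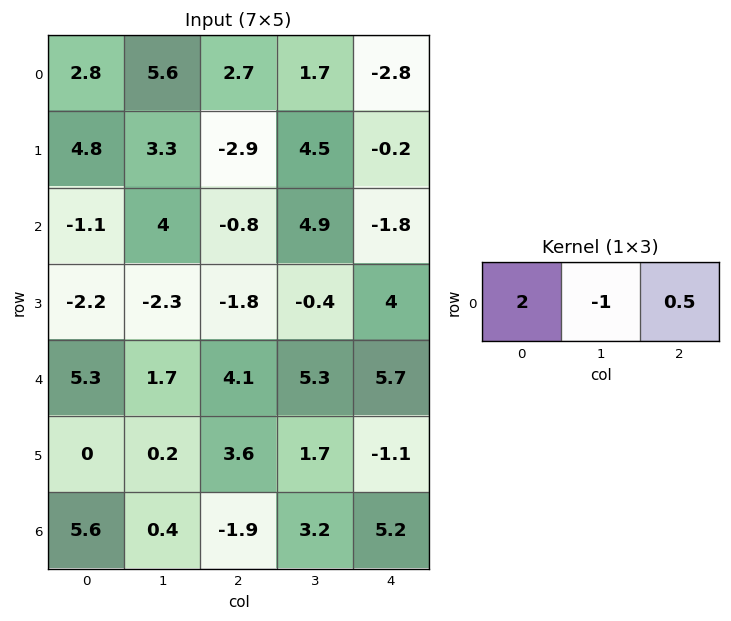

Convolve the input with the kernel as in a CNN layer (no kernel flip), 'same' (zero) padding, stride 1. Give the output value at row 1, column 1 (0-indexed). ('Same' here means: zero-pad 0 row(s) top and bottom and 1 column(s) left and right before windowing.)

4.85

The receptive field on the zero-padded input at this output position is [4.8 3.3 -2.9]. Elementwise product with the kernel and sum: 4.8·2 + 3.3·-1 + -2.9·0.5.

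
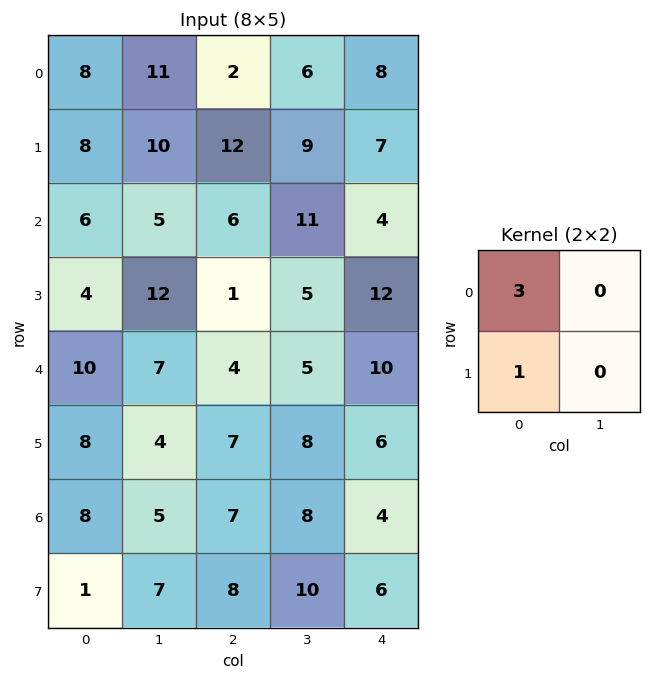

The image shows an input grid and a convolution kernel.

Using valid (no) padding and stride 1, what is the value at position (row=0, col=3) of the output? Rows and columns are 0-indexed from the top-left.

27

The receptive field on the input at this output position is [6 8 / 9 7]. Elementwise product with the kernel and sum: 6·3 + 9·1.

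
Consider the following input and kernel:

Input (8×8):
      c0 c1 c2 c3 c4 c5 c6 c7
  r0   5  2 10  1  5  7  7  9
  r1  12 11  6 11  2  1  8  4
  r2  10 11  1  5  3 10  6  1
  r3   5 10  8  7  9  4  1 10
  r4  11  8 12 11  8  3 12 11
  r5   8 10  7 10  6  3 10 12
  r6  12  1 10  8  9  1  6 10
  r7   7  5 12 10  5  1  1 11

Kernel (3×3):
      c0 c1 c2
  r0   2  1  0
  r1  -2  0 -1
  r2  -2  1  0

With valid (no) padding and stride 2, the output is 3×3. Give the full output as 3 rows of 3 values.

-27 10 9
-1 -31 -16
-16 3 -20

Output[0,0]: The receptive field on the input at this output position is [5 2 10 / 12 11 6 / 10 11 1]. Elementwise product with the kernel and sum: 5·2 + 2·1 + 12·-2 + 6·-1 + 10·-2 + 11·1.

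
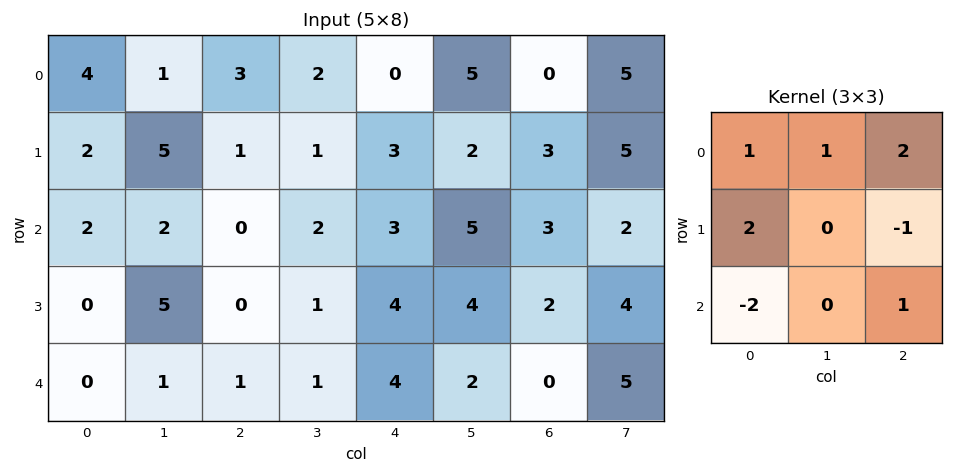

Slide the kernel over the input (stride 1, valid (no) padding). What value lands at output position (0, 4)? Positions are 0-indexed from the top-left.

5

The receptive field on the input at this output position is [0 5 0 / 3 2 3 / 3 5 3]. Elementwise product with the kernel and sum: 0·1 + 5·1 + 0·2 + 3·2 + 3·-1 + 3·-2 + 3·1.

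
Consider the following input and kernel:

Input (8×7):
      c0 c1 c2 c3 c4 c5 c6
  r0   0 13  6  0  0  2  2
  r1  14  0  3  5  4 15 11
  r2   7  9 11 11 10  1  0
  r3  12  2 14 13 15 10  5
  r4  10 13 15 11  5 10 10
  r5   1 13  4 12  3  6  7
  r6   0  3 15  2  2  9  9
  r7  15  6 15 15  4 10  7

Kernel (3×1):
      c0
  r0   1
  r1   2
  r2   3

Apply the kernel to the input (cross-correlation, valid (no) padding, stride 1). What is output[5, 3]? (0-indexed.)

61

The receptive field on the input at this output position is [12 / 2 / 15]. Elementwise product with the kernel and sum: 12·1 + 2·2 + 15·3.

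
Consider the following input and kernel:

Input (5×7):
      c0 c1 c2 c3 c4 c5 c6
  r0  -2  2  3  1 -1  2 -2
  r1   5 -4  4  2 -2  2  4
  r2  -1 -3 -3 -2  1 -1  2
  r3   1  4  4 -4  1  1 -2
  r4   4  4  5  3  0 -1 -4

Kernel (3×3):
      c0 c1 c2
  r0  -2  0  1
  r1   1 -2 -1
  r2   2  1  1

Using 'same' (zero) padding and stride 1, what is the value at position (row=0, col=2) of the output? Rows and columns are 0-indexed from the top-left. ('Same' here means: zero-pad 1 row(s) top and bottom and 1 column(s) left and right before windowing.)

-7

The receptive field on the zero-padded input at this output position is [0 0 0 / 2 3 1 / -4 4 2]. Elementwise product with the kernel and sum: 0·-2 + 0·1 + 2·1 + 3·-2 + 1·-1 + -4·2 + 4·1 + 2·1.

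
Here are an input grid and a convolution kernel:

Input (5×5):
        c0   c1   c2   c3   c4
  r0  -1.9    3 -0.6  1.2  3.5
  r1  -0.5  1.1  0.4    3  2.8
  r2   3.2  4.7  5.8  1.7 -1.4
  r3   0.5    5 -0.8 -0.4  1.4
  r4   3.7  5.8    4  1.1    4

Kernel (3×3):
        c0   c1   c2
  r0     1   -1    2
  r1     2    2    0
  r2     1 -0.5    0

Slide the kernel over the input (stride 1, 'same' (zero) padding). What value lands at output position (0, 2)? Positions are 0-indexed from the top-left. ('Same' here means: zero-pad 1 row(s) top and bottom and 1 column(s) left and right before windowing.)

5.7

The receptive field on the zero-padded input at this output position is [0 0 0 / 3 -0.6 1.2 / 1.1 0.4 3]. Elementwise product with the kernel and sum: 0·1 + 0·-1 + 0·2 + 3·2 + -0.6·2 + 1.1·1 + 0.4·-0.5.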